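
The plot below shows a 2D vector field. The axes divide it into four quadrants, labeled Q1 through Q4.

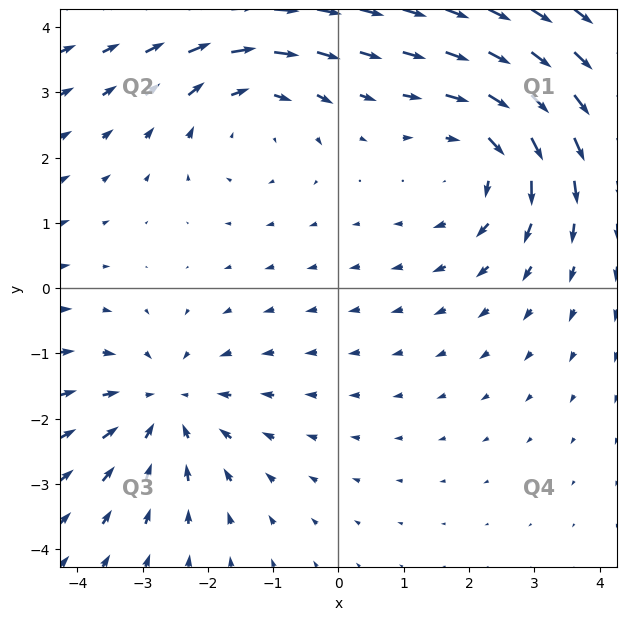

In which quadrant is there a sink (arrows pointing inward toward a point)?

The sink sits at approximately (-2.7, -1.8), which lies in quadrant Q3. The divergence there is about -3, negative as expected for a sink.

Q3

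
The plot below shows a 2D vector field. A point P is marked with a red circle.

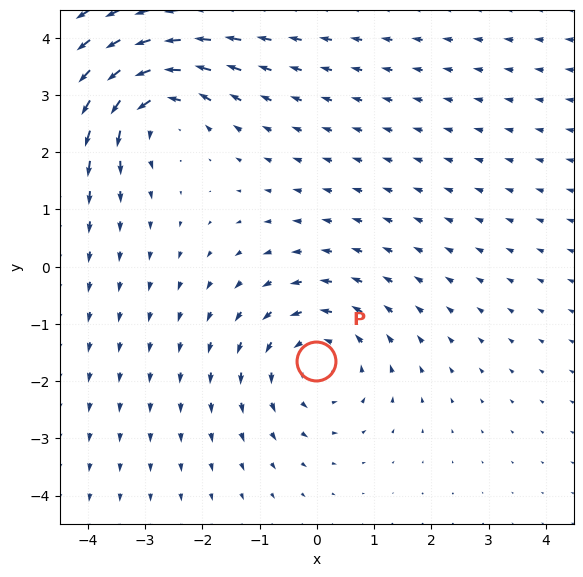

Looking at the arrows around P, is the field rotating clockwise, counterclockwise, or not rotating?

counterclockwise

Near P at (-0.0, -1.6) the arrows circulate counterclockwise. The curl (z-component) there is about +3; positive curl means counterclockwise rotation.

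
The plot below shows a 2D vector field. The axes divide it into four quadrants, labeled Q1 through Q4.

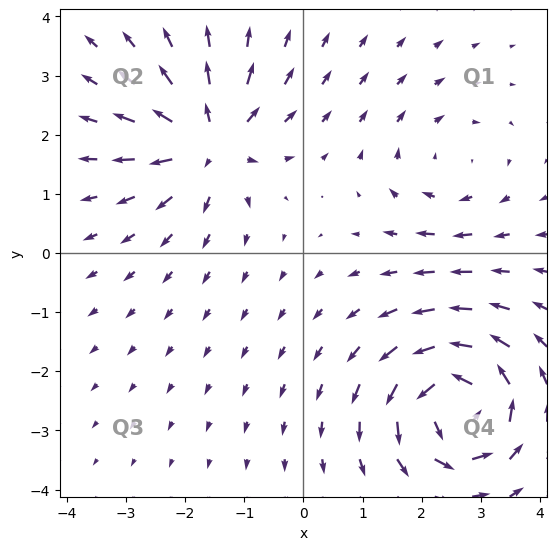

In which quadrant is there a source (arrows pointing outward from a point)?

The source sits at approximately (-1.6, 1.9), which lies in quadrant Q2. The divergence there is about +5, positive as expected for a source.

Q2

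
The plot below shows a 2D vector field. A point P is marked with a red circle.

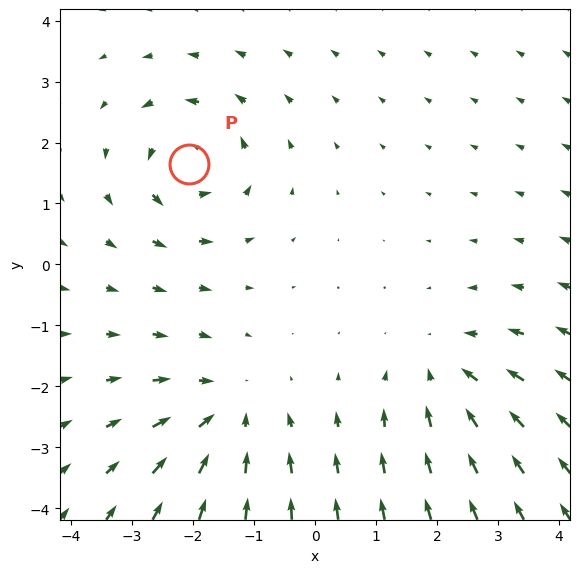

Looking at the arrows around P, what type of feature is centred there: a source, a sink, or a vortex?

vortex

At P (-2.1, 1.6) the arrows circulate counterclockwise. Divergence ≈0, curl about +5 — near-zero divergence with nonzero curl is a vortex.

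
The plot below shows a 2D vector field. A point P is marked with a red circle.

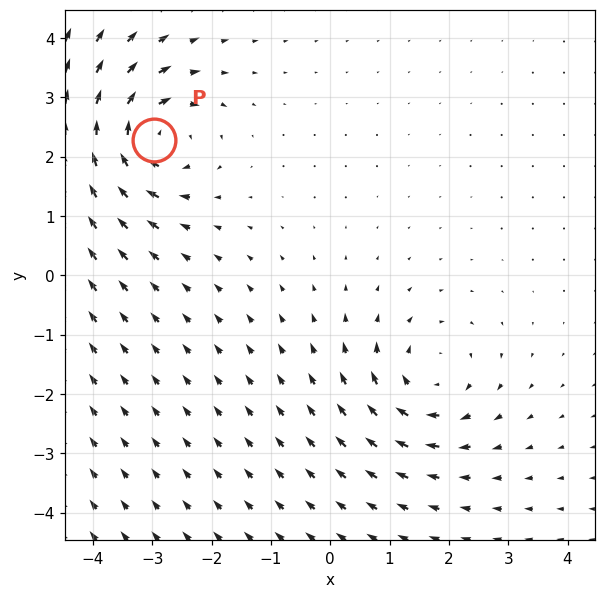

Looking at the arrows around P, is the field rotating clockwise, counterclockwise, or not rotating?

clockwise

Near P at (-3.0, 2.3) the arrows circulate clockwise. The curl (z-component) there is about -6; negative curl means clockwise rotation.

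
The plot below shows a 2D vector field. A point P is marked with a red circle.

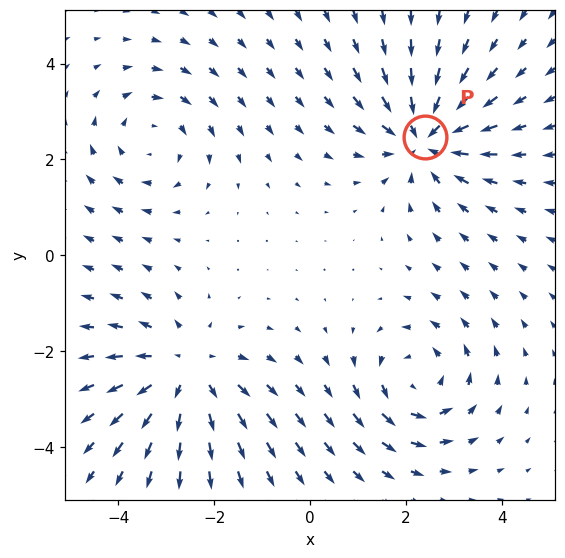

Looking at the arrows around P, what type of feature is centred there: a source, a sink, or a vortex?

At P (2.4, 2.5) the arrows converge inward. Divergence about -5, curl ≈0 — negative divergence with near-zero curl is a sink.

sink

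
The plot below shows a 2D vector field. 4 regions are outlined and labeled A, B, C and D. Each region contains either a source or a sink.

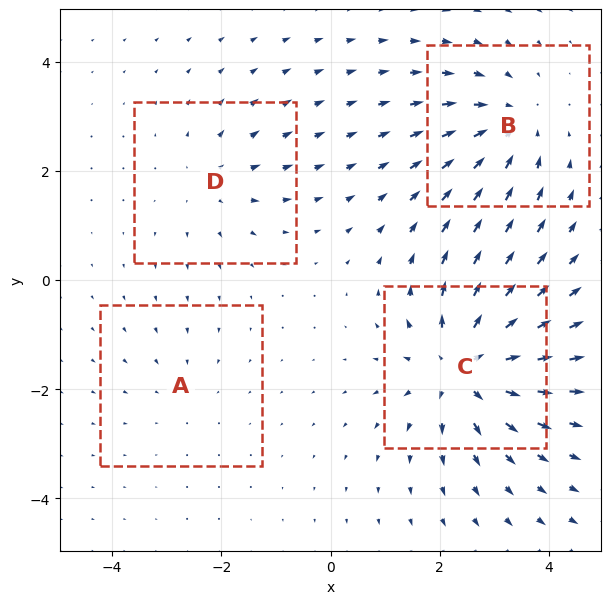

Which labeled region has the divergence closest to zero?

A

Divergence at each region's feature centre — A: about -2, B: about -5, C: about +7, D: about +3. Region A is closest to zero.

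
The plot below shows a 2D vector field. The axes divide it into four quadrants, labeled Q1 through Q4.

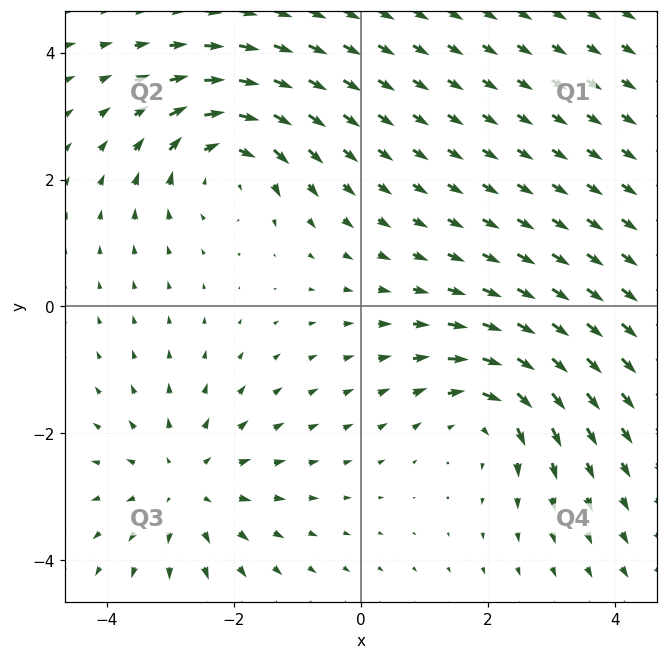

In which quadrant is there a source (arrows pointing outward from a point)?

Q3

The source sits at approximately (-2.8, -2.8), which lies in quadrant Q3. The divergence there is about +3, positive as expected for a source.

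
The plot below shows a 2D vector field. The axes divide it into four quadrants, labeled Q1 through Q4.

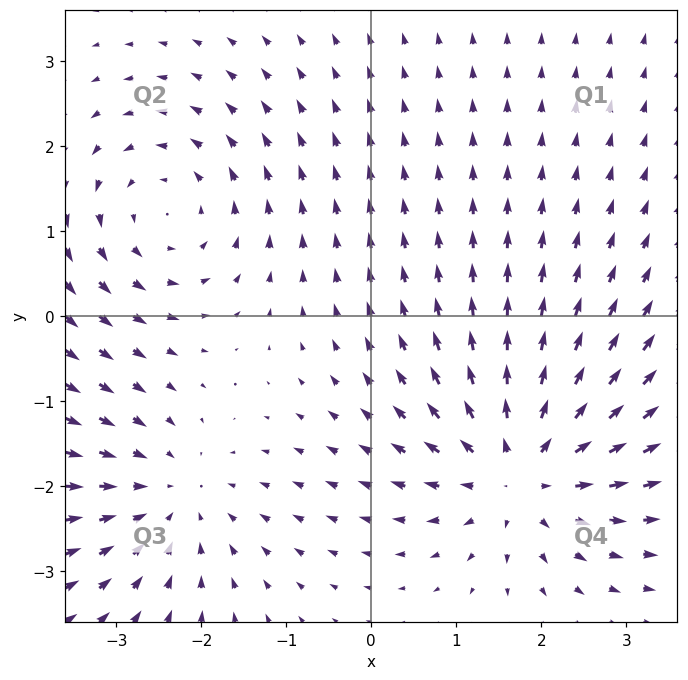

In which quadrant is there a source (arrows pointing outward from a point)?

The source sits at approximately (1.8, -1.8), which lies in quadrant Q4. The divergence there is about +4, positive as expected for a source.

Q4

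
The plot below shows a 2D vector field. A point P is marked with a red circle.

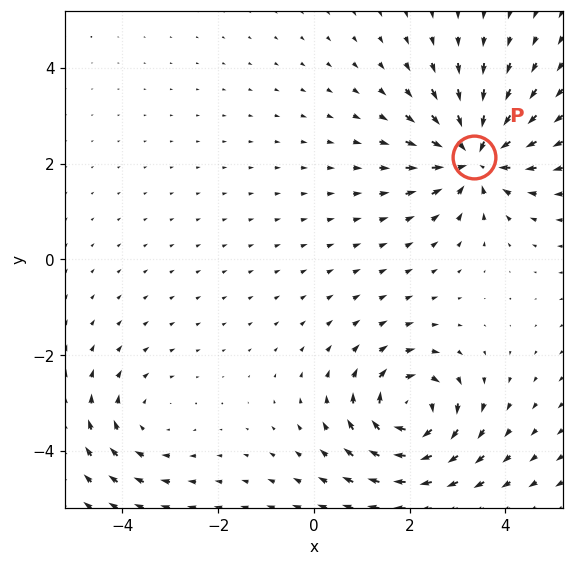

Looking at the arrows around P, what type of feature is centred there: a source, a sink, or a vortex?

At P (3.4, 2.1) the arrows converge inward. Divergence about -5, curl ≈0 — negative divergence with near-zero curl is a sink.

sink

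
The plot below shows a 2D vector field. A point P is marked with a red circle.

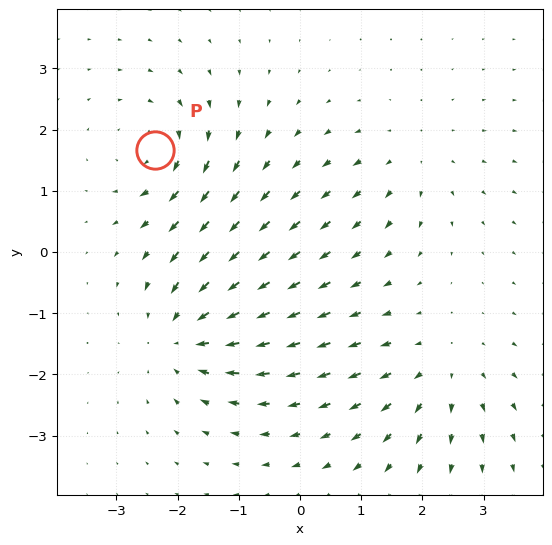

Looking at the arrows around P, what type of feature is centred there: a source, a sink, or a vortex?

At P (-2.4, 1.7) the arrows circulate clockwise. Divergence ≈0, curl about -4 — near-zero divergence with nonzero curl is a vortex.

vortex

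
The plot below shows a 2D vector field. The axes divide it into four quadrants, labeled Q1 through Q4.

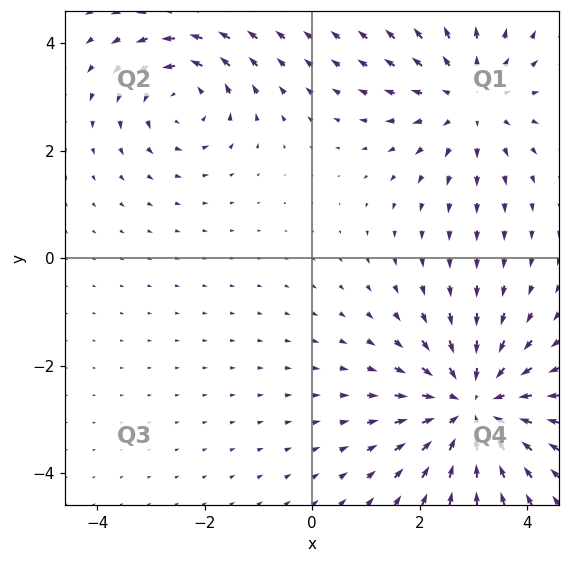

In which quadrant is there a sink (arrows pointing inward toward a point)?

Q4

The sink sits at approximately (3.0, -2.8), which lies in quadrant Q4. The divergence there is about -4, negative as expected for a sink.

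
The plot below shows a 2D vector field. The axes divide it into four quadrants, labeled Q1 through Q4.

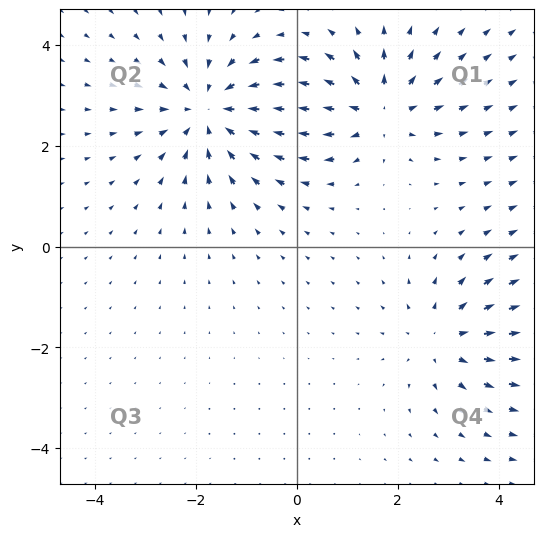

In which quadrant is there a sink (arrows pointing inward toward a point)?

The sink sits at approximately (-1.7, 2.7), which lies in quadrant Q2. The divergence there is about -4, negative as expected for a sink.

Q2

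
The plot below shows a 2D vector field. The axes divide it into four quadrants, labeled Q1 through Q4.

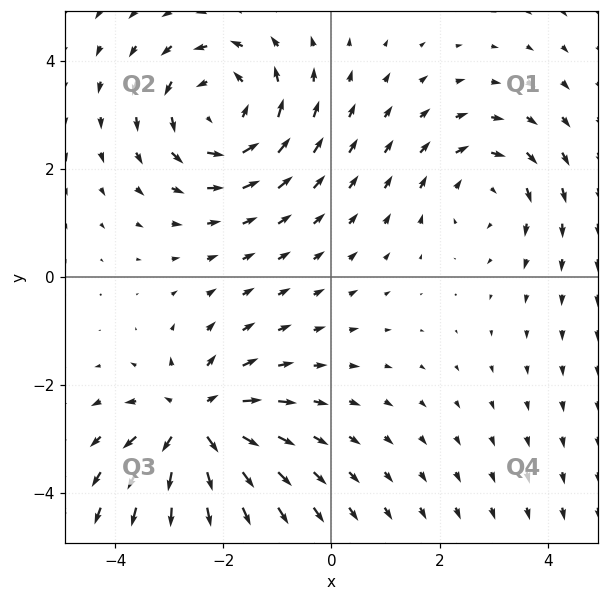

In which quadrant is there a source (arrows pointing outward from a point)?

The source sits at approximately (-2.5, -2.7), which lies in quadrant Q3. The divergence there is about +4, positive as expected for a source.

Q3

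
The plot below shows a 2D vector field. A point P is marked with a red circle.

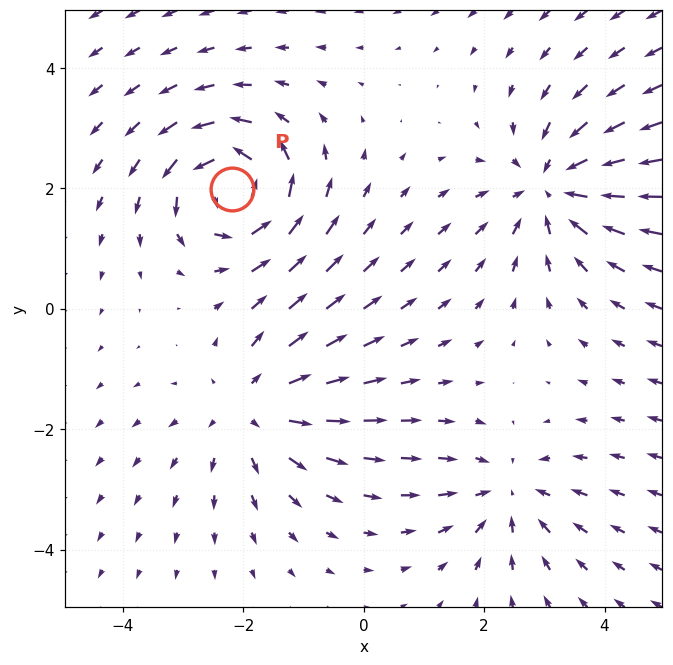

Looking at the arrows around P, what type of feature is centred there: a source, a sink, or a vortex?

At P (-2.2, 2.0) the arrows circulate counterclockwise. Divergence ≈0, curl about +5 — near-zero divergence with nonzero curl is a vortex.

vortex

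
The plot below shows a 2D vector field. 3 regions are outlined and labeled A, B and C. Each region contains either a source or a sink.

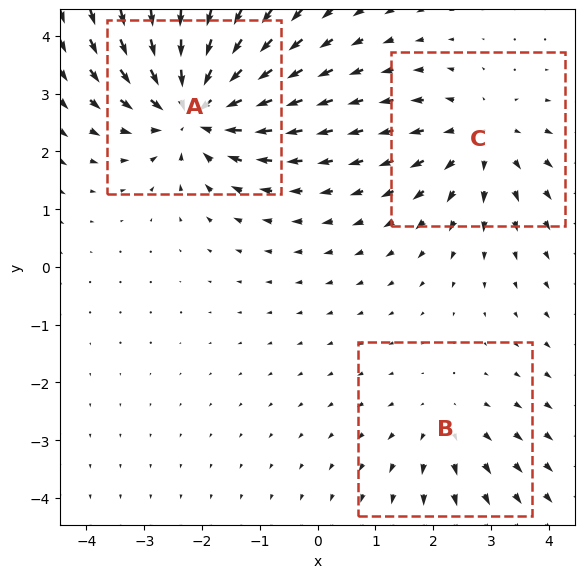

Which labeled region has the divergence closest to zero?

Divergence at each region's feature centre — A: about -5, B: about +2, C: about +3. Region B is closest to zero.

B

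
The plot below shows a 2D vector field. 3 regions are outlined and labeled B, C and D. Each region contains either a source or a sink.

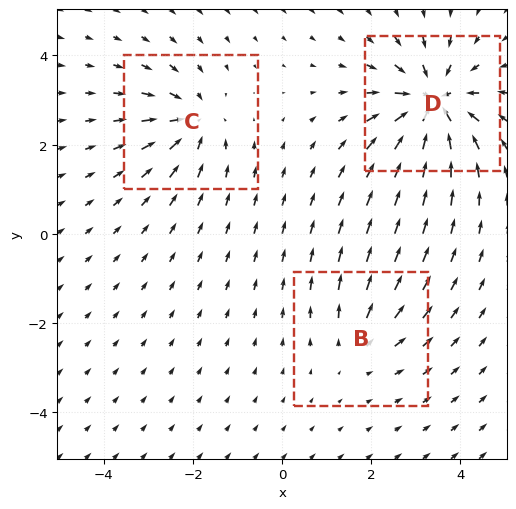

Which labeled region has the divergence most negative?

Divergence at each region's feature centre — B: about +2, C: about -4, D: about -6. Region D is most negative.

D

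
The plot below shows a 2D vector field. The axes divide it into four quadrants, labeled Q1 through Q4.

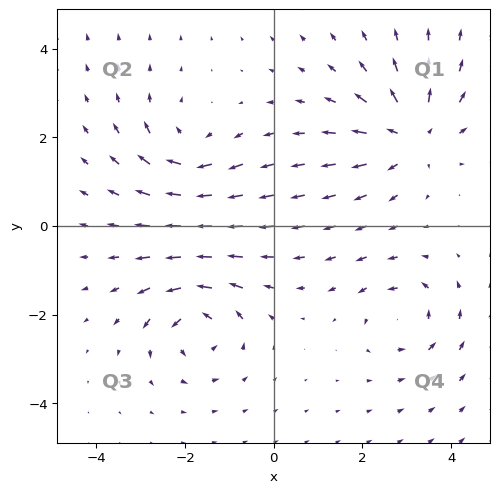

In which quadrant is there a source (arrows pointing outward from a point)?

The source sits at approximately (3.1, 2.1), which lies in quadrant Q1. The divergence there is about +5, positive as expected for a source.

Q1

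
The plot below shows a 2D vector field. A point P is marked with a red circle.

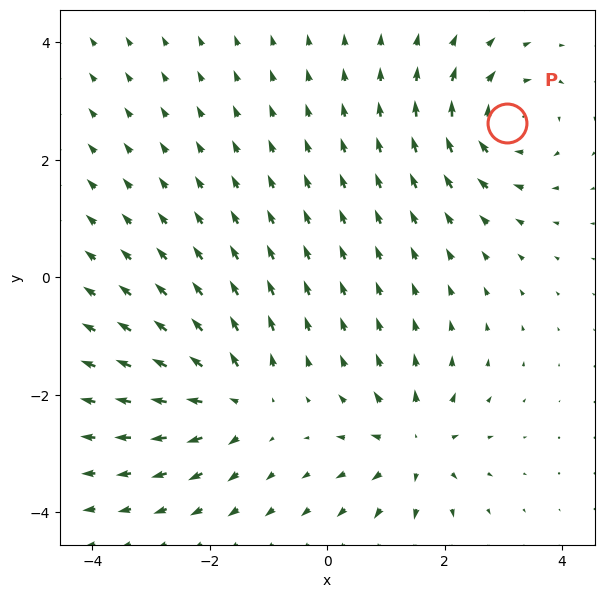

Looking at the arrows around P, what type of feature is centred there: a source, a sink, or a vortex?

vortex

At P (3.1, 2.6) the arrows circulate clockwise. Divergence ≈0, curl about -3 — near-zero divergence with nonzero curl is a vortex.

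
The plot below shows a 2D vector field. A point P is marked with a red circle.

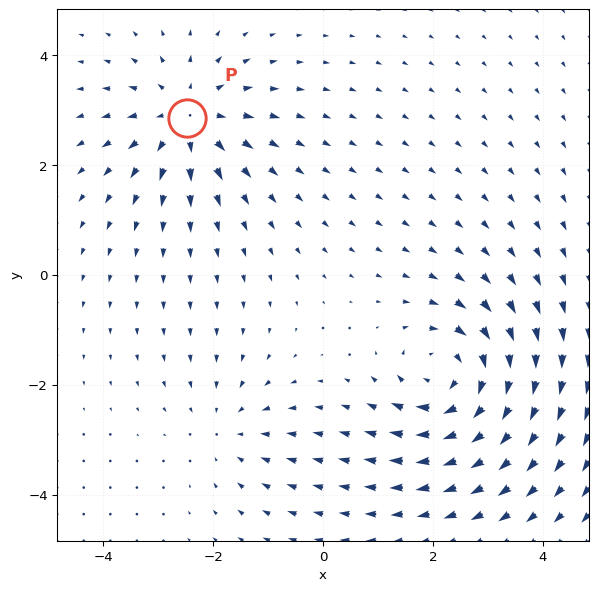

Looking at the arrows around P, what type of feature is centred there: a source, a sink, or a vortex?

At P (-2.5, 2.9) the arrows spread outward. Divergence about +4, curl ≈0 — positive divergence with near-zero curl is a source.

source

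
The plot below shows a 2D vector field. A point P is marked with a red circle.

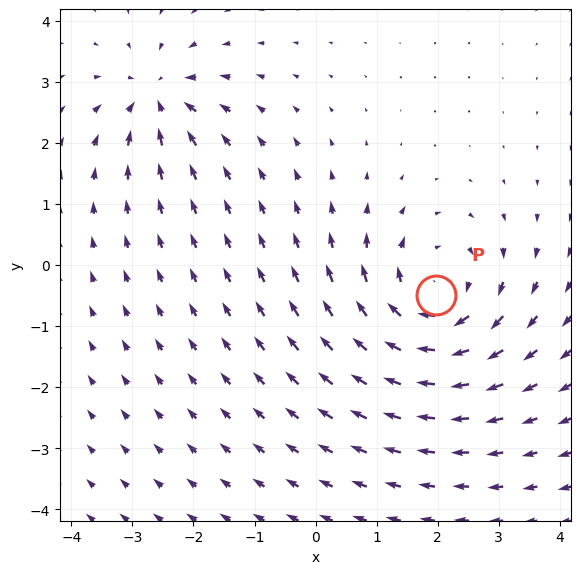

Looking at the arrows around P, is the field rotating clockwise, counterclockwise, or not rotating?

clockwise

Near P at (2.0, -0.5) the arrows circulate clockwise. The curl (z-component) there is about -4; negative curl means clockwise rotation.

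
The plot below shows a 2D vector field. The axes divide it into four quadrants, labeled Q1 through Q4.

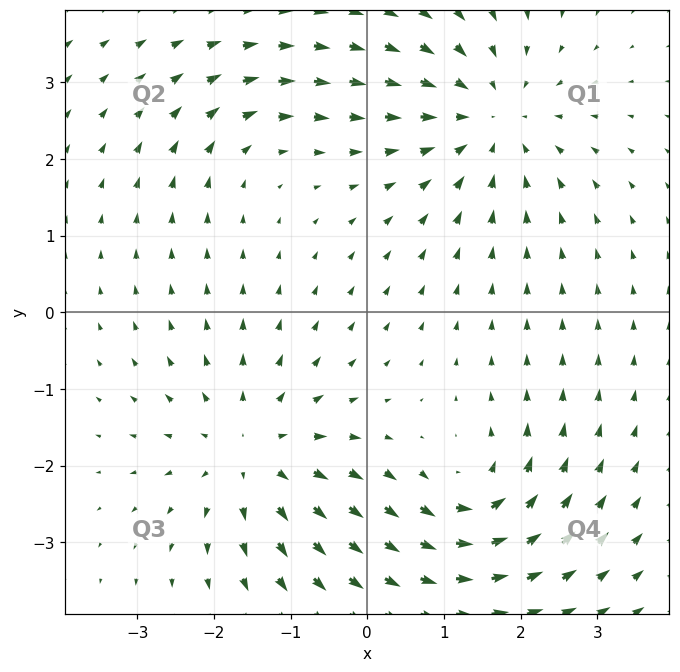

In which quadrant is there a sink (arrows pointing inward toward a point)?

Q1

The sink sits at approximately (1.6, 2.5), which lies in quadrant Q1. The divergence there is about -4, negative as expected for a sink.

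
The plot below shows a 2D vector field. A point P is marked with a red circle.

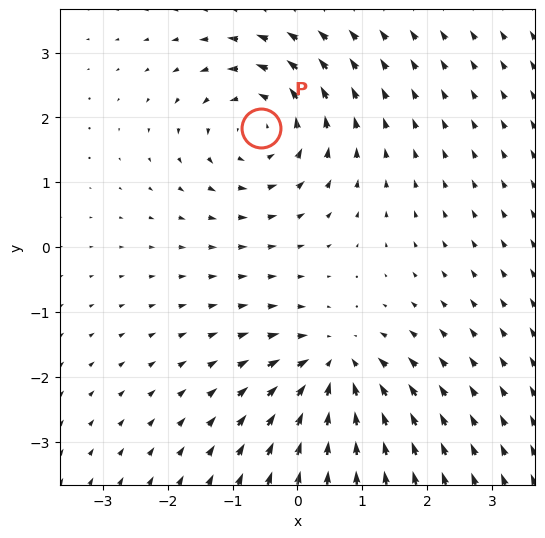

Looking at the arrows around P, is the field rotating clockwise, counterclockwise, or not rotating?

counterclockwise

Near P at (-0.6, 1.8) the arrows circulate counterclockwise. The curl (z-component) there is about +4; positive curl means counterclockwise rotation.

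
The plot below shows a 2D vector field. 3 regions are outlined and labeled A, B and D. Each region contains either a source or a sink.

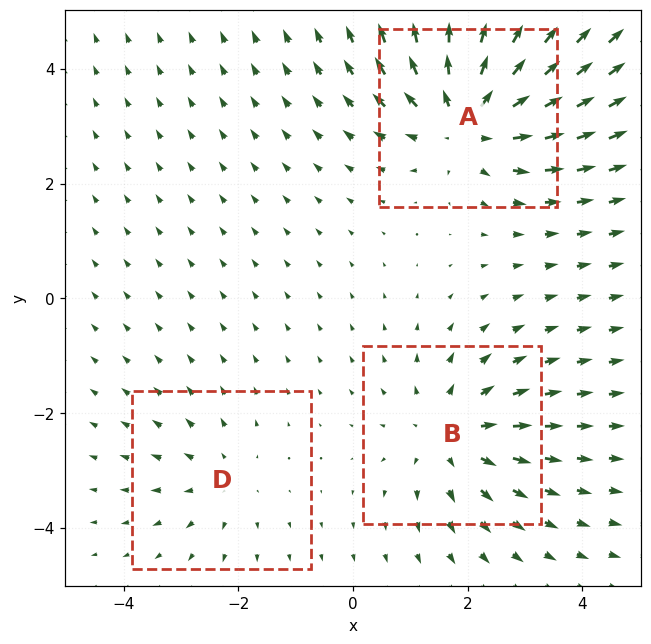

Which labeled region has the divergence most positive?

Divergence at each region's feature centre — A: about +5, B: about +3, D: about +2. Region A is most positive.

A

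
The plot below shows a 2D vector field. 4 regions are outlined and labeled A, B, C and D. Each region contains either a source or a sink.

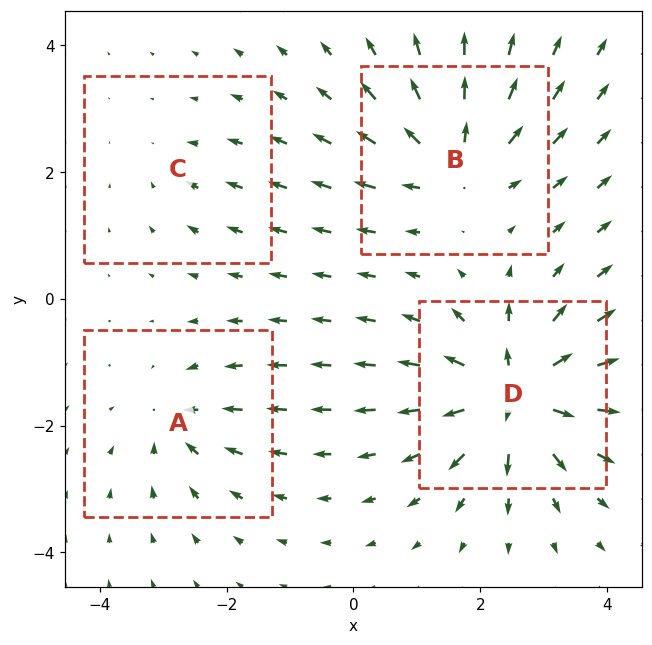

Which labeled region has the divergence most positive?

Divergence at each region's feature centre — A: about -4, B: about +6, C: about -2, D: about +9. Region D is most positive.

D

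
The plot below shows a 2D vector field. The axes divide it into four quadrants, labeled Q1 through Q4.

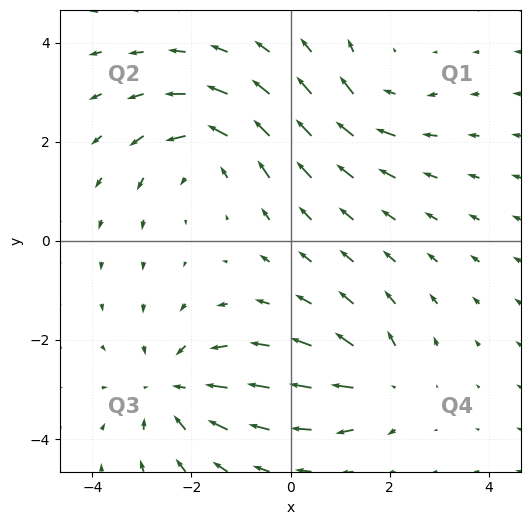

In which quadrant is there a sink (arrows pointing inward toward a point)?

The sink sits at approximately (-2.4, -3.0), which lies in quadrant Q3. The divergence there is about -4, negative as expected for a sink.

Q3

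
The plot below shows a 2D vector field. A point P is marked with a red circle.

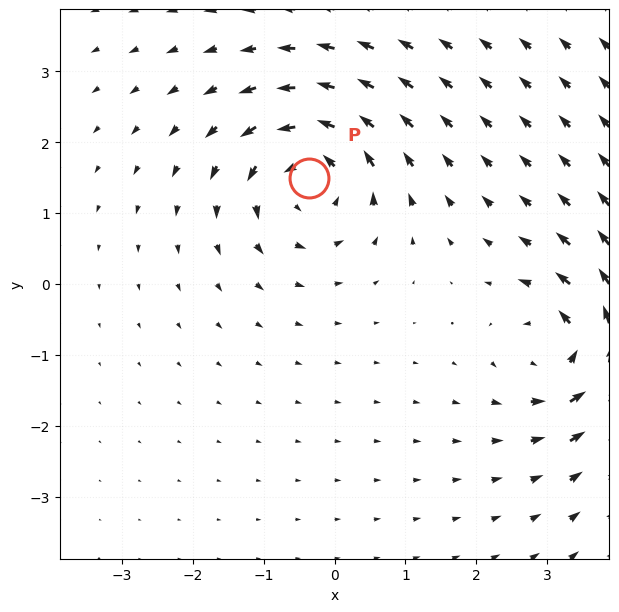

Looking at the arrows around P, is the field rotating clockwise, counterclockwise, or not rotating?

counterclockwise

Near P at (-0.4, 1.5) the arrows circulate counterclockwise. The curl (z-component) there is about +6; positive curl means counterclockwise rotation.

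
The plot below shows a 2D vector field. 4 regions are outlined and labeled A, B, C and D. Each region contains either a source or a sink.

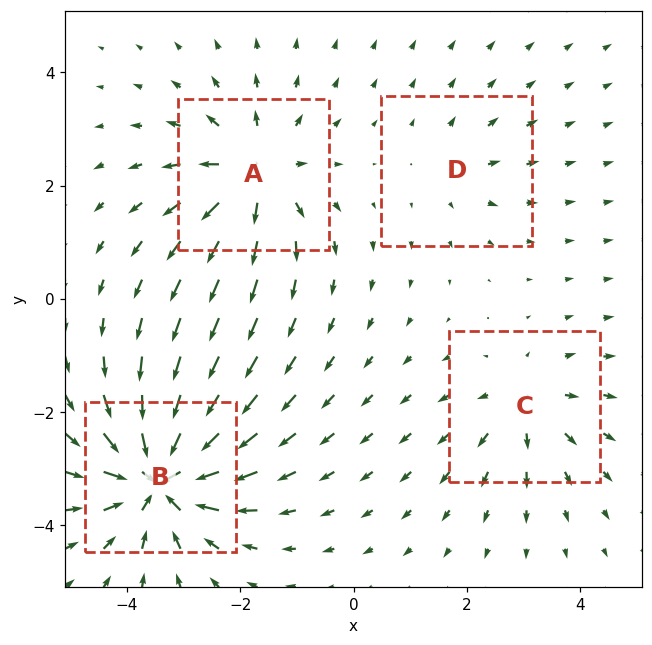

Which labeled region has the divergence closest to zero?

Divergence at each region's feature centre — A: about +6, B: about -8, C: about +4, D: about +2. Region D is closest to zero.

D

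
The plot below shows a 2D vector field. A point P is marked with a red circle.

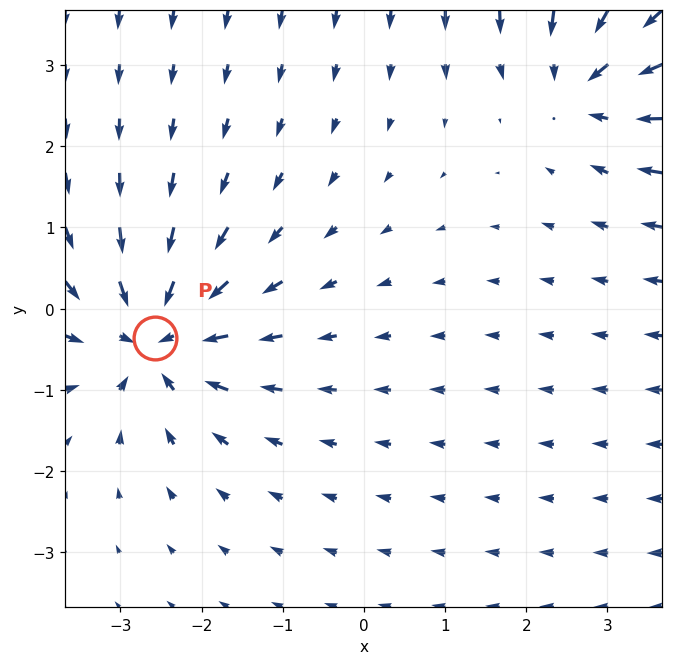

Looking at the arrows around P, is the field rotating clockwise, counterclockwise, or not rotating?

not rotating

Near P at (-2.6, -0.4) the arrows show no circulation. The curl there is ≈0.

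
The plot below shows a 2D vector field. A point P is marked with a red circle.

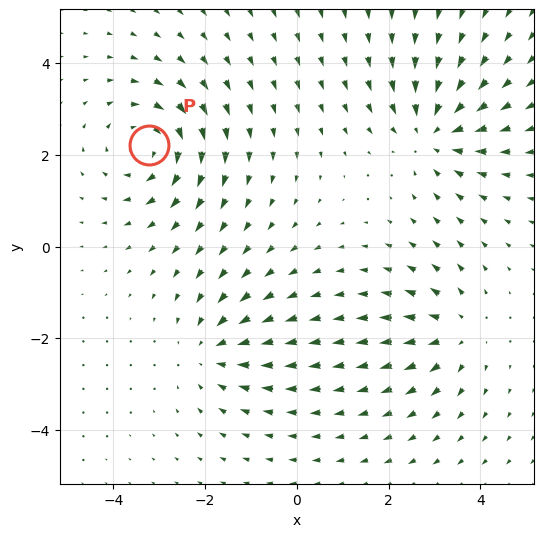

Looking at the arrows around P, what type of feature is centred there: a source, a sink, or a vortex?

vortex

At P (-3.2, 2.2) the arrows circulate clockwise. Divergence ≈0, curl about -4 — near-zero divergence with nonzero curl is a vortex.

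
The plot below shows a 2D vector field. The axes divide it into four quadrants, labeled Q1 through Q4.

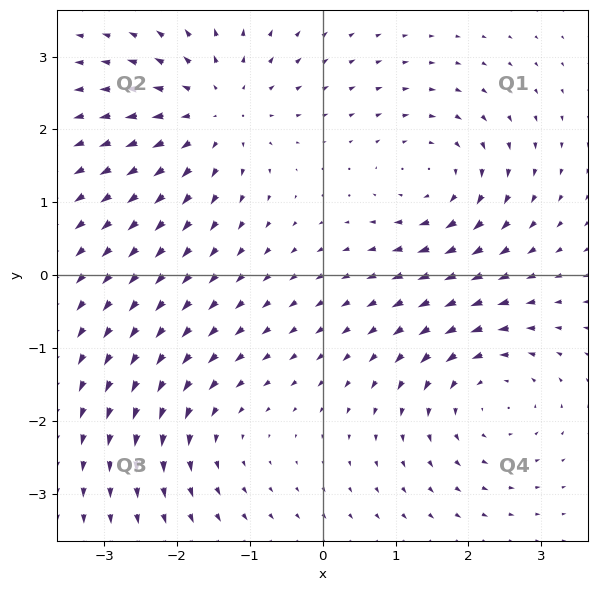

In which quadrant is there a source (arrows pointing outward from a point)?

Q2

The source sits at approximately (-1.5, 2.2), which lies in quadrant Q2. The divergence there is about +4, positive as expected for a source.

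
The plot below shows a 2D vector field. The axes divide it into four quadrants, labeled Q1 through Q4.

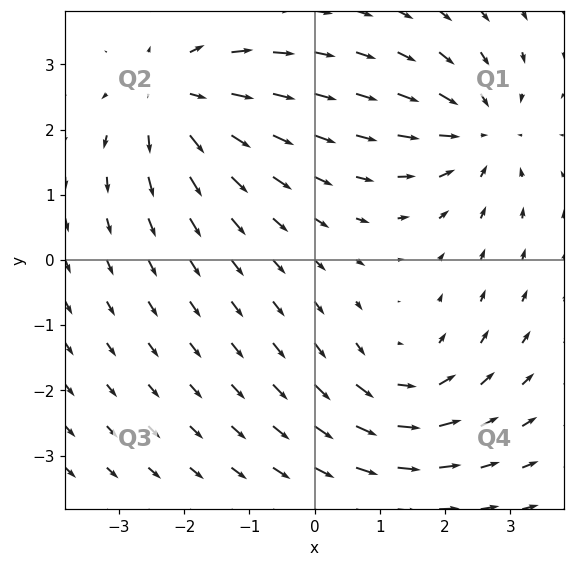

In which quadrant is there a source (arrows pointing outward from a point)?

The source sits at approximately (-2.2, 2.5), which lies in quadrant Q2. The divergence there is about +4, positive as expected for a source.

Q2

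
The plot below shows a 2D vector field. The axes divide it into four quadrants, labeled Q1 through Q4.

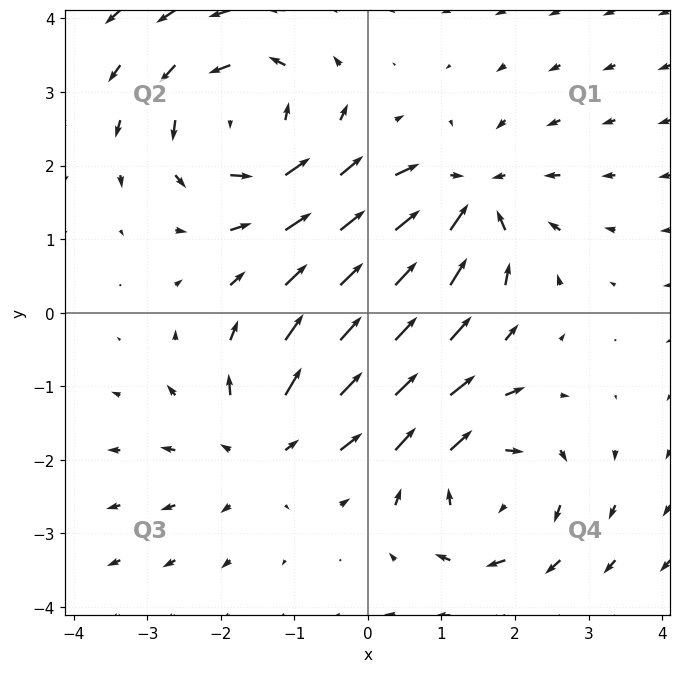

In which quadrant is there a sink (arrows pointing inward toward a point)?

Q1

The sink sits at approximately (1.4, 1.5), which lies in quadrant Q1. The divergence there is about -4, negative as expected for a sink.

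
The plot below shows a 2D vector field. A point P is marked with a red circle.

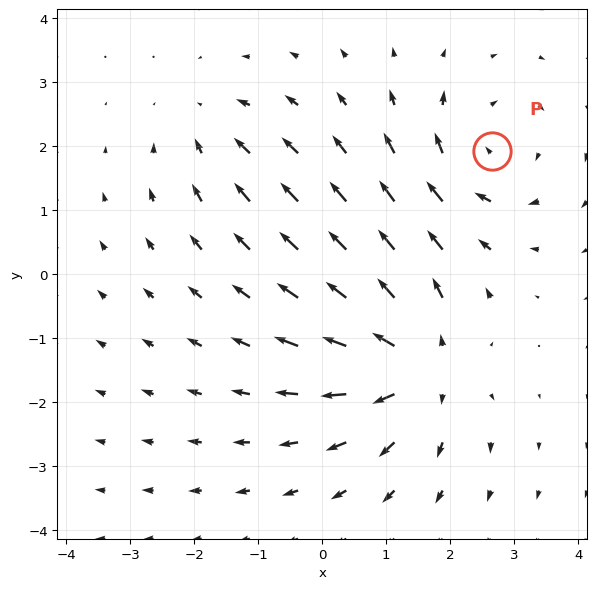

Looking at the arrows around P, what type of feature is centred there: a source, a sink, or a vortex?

vortex

At P (2.7, 1.9) the arrows circulate clockwise. Divergence ≈0, curl about -3 — near-zero divergence with nonzero curl is a vortex.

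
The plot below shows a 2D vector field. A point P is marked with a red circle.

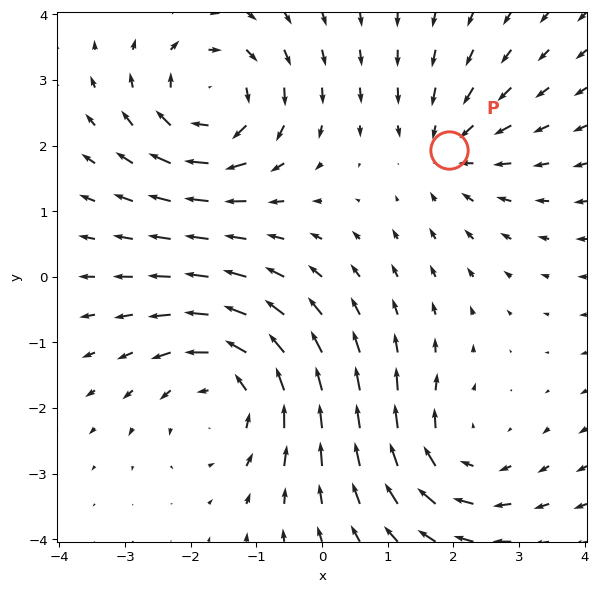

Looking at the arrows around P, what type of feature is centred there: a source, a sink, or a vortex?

At P (1.9, 1.9) the arrows converge inward. Divergence about -3, curl ≈0 — negative divergence with near-zero curl is a sink.

sink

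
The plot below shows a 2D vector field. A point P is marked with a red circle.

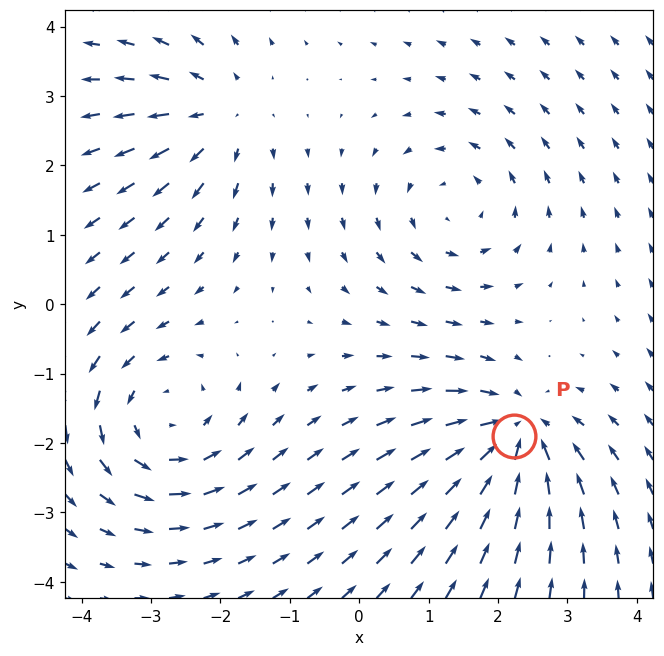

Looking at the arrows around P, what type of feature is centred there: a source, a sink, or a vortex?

At P (2.2, -1.9) the arrows converge inward. Divergence about -5, curl ≈0 — negative divergence with near-zero curl is a sink.

sink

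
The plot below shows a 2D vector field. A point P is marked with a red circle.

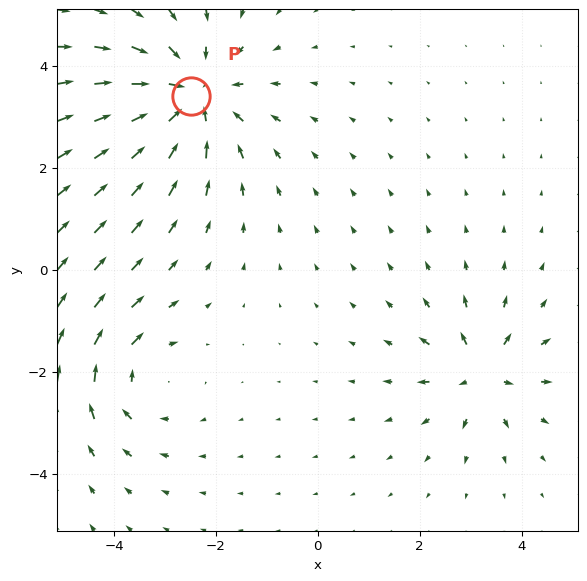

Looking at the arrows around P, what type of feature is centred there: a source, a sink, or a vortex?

sink

At P (-2.5, 3.4) the arrows converge inward. Divergence about -4, curl ≈0 — negative divergence with near-zero curl is a sink.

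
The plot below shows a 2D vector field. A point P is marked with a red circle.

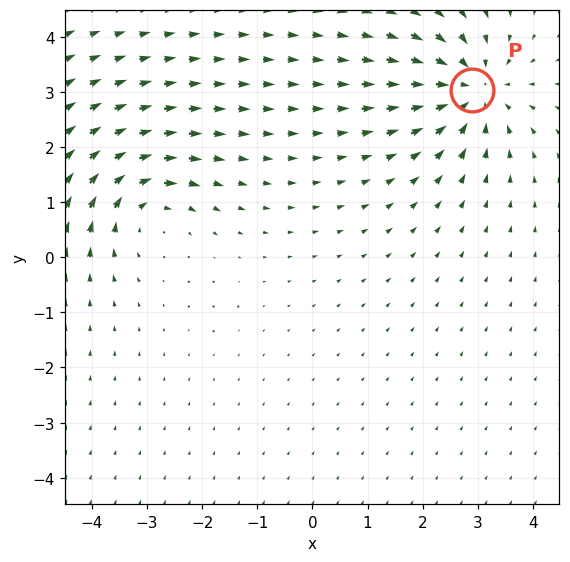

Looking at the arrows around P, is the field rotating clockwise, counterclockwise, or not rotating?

not rotating

Near P at (2.9, 3.0) the arrows show no circulation. The curl there is ≈0.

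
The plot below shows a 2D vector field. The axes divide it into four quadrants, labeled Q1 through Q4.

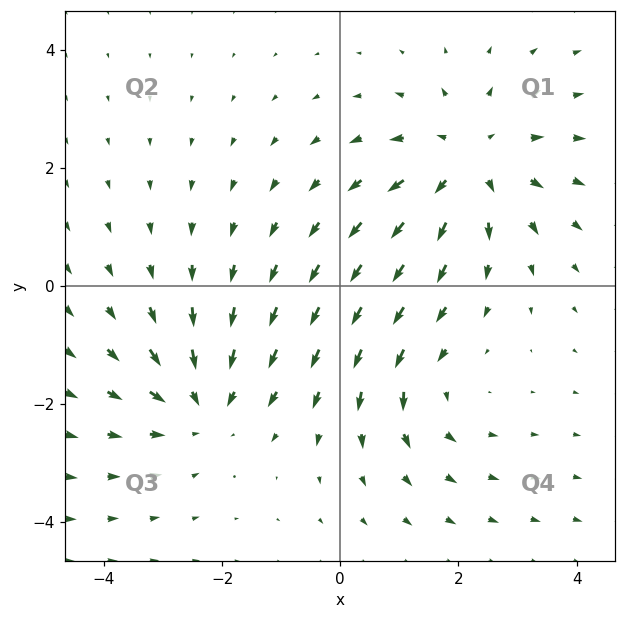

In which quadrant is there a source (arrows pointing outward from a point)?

Q1

The source sits at approximately (2.2, 2.1), which lies in quadrant Q1. The divergence there is about +4, positive as expected for a source.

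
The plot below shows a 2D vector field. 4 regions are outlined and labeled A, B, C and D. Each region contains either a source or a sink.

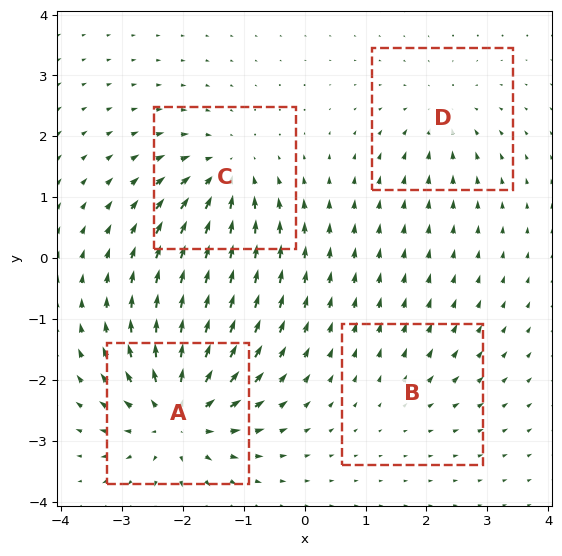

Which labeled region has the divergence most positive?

A

Divergence at each region's feature centre — A: about +8, B: about +2, C: about -6, D: about -4. Region A is most positive.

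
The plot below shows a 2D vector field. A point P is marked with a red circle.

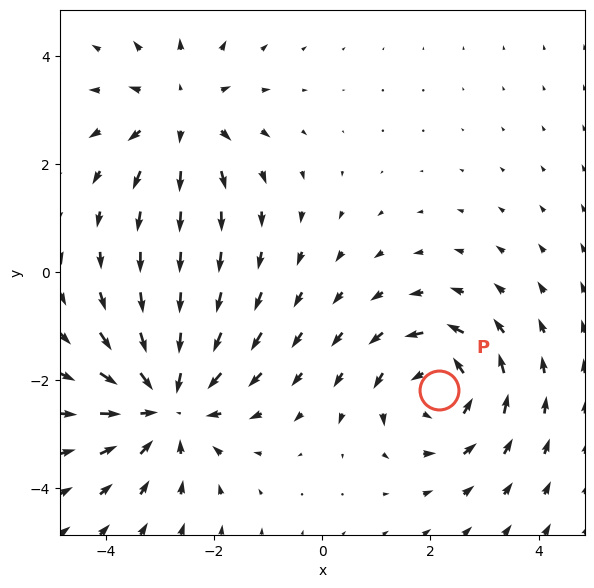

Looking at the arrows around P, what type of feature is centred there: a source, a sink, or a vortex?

At P (2.2, -2.2) the arrows circulate counterclockwise. Divergence ≈0, curl about +4 — near-zero divergence with nonzero curl is a vortex.

vortex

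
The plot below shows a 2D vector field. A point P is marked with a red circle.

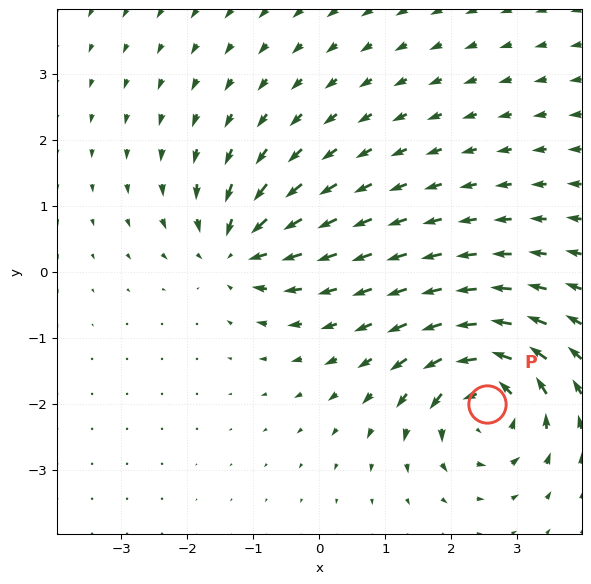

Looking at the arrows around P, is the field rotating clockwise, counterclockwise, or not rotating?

counterclockwise

Near P at (2.5, -2.0) the arrows circulate counterclockwise. The curl (z-component) there is about +6; positive curl means counterclockwise rotation.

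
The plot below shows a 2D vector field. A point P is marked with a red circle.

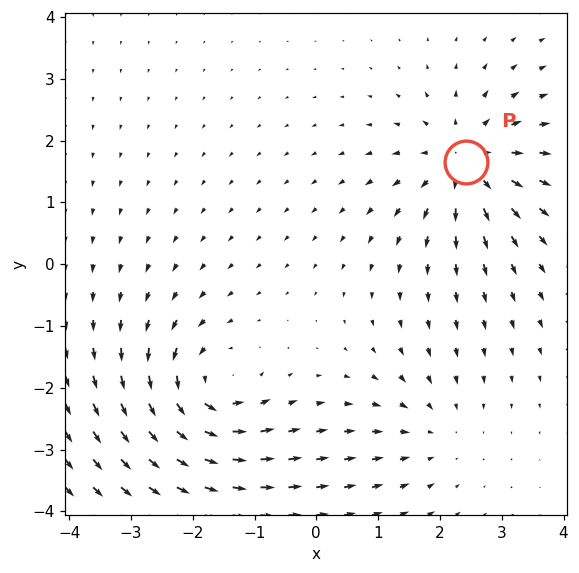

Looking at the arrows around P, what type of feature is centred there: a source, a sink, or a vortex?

At P (2.4, 1.6) the arrows spread outward. Divergence about +5, curl ≈0 — positive divergence with near-zero curl is a source.

source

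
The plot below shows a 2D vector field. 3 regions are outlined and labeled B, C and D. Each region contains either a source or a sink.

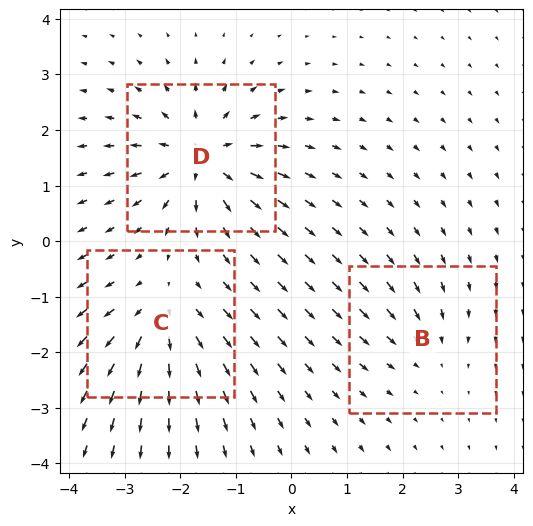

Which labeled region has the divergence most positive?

Divergence at each region's feature centre — B: about -2, C: about +4, D: about +6. Region D is most positive.

D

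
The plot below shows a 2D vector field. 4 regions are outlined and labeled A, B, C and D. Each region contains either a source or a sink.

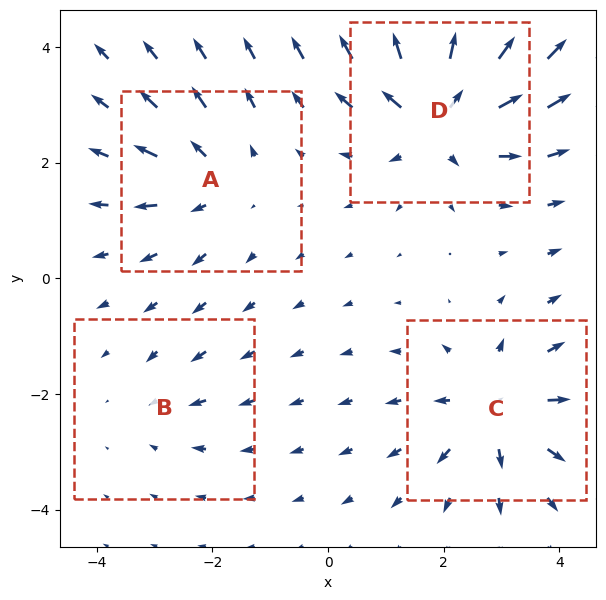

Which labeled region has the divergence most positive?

D

Divergence at each region's feature centre — A: about +4, B: about -2, C: about +5, D: about +7. Region D is most positive.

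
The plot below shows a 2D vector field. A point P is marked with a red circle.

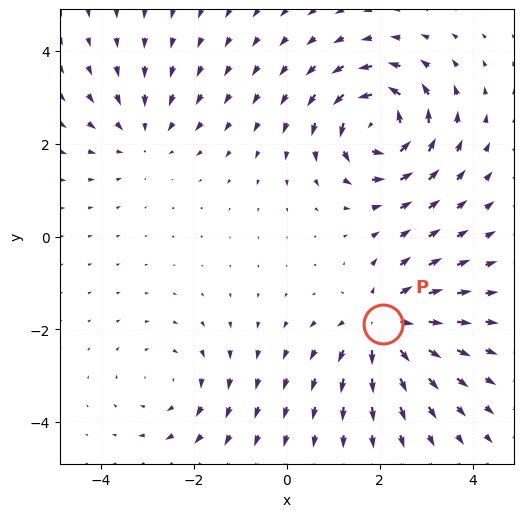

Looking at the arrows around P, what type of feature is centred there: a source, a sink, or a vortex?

source

At P (2.1, -1.9) the arrows spread outward. Divergence about +5, curl ≈0 — positive divergence with near-zero curl is a source.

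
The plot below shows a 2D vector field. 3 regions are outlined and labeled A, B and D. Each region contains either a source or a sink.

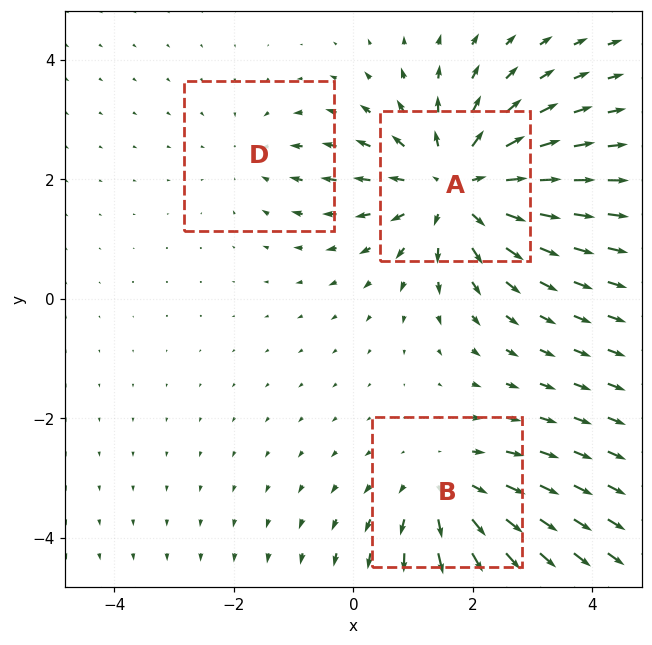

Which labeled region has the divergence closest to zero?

D

Divergence at each region's feature centre — A: about +5, B: about +3, D: about -2. Region D is closest to zero.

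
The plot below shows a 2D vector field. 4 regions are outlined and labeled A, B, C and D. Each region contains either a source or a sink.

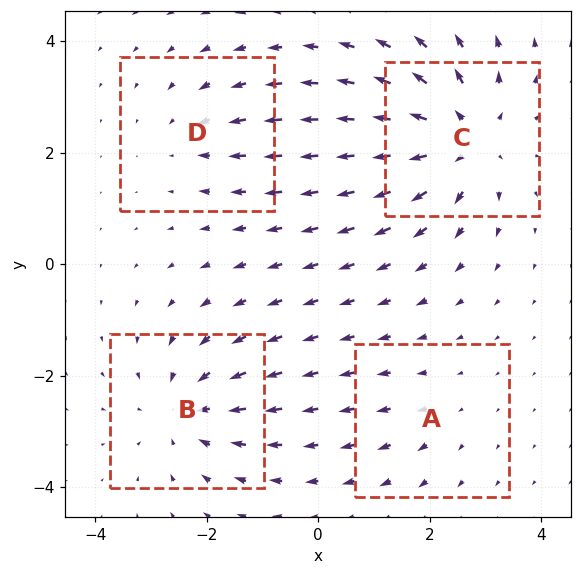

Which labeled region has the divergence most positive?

C

Divergence at each region's feature centre — A: about +2, B: about -4, C: about +6, D: about -3. Region C is most positive.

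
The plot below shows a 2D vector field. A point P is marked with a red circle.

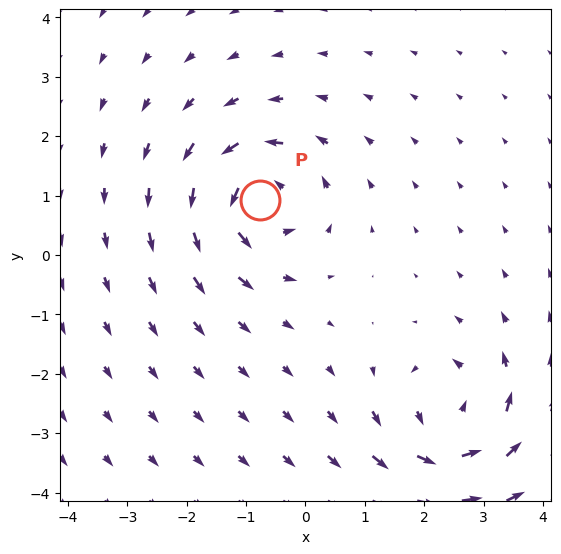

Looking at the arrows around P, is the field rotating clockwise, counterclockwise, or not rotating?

counterclockwise

Near P at (-0.8, 0.9) the arrows circulate counterclockwise. The curl (z-component) there is about +6; positive curl means counterclockwise rotation.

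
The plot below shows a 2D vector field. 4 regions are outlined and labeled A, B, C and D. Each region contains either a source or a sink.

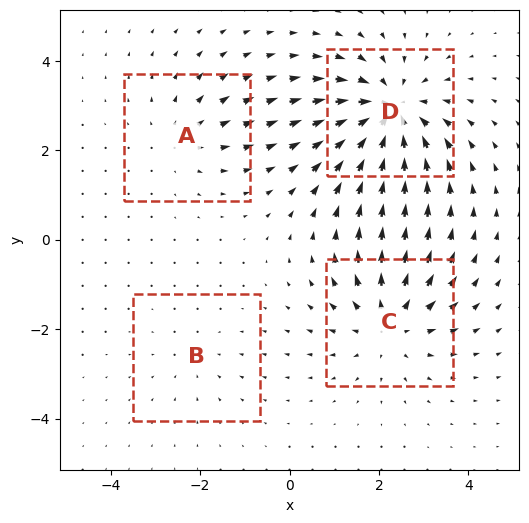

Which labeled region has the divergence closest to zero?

B

Divergence at each region's feature centre — A: about +3, B: about -2, C: about +4, D: about -6. Region B is closest to zero.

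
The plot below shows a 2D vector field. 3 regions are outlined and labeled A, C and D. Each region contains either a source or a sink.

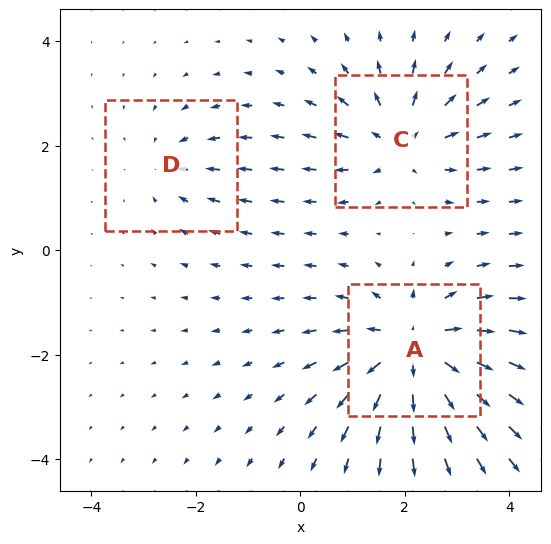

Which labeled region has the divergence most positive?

A

Divergence at each region's feature centre — A: about +5, C: about +3, D: about -2. Region A is most positive.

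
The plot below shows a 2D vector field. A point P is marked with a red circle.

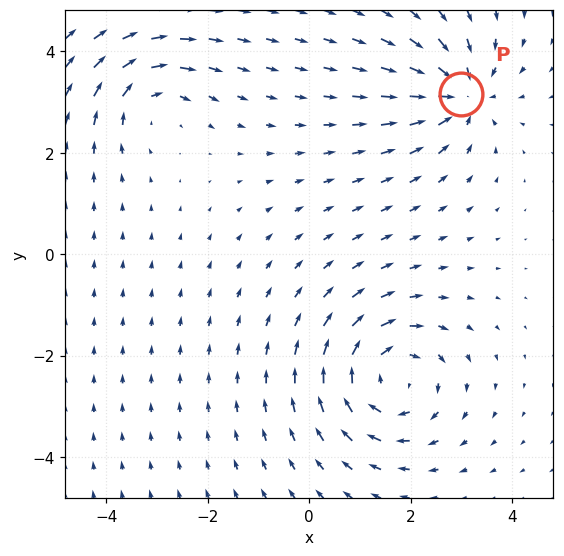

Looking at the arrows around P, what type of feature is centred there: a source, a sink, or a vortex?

At P (3.0, 3.2) the arrows converge inward. Divergence about -5, curl ≈0 — negative divergence with near-zero curl is a sink.

sink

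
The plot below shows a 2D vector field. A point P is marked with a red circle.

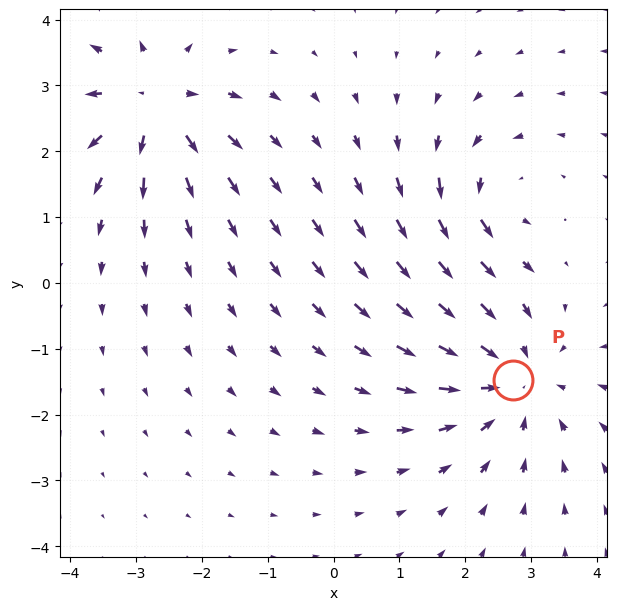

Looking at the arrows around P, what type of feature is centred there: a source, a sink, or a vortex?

sink

At P (2.7, -1.5) the arrows converge inward. Divergence about -4, curl ≈0 — negative divergence with near-zero curl is a sink.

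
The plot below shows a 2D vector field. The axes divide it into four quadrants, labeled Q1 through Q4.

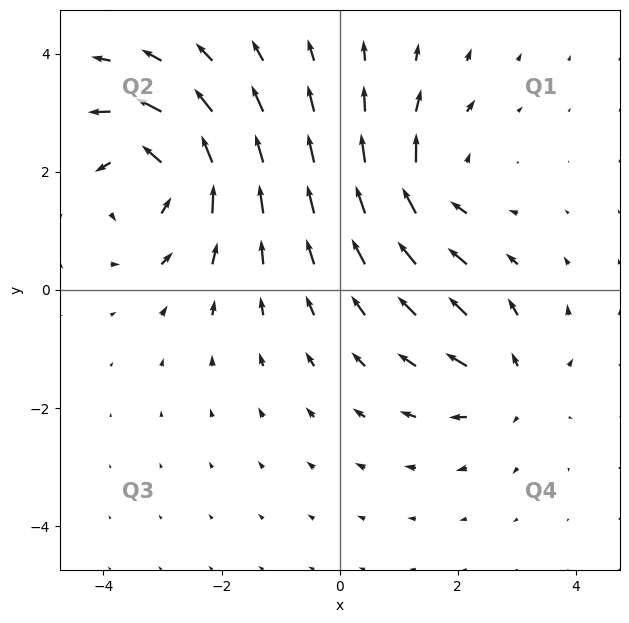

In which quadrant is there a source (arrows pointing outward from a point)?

The source sits at approximately (2.9, -1.6), which lies in quadrant Q4. The divergence there is about +3, positive as expected for a source.

Q4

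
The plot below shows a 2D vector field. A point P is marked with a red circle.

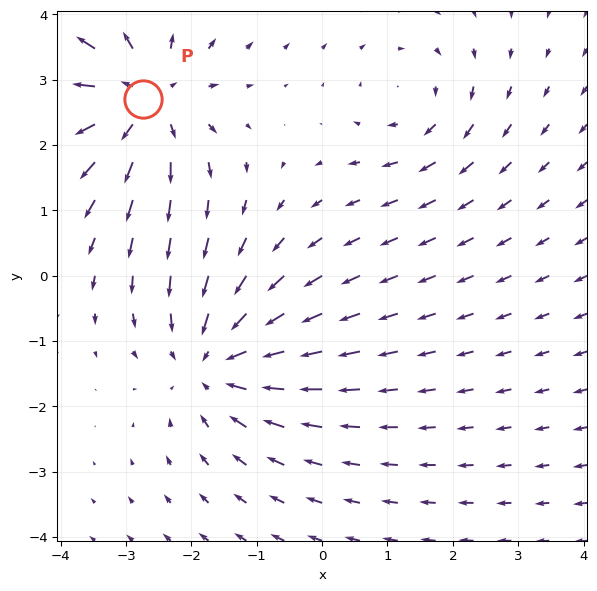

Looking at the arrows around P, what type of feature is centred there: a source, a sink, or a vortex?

At P (-2.7, 2.7) the arrows spread outward. Divergence about +5, curl ≈0 — positive divergence with near-zero curl is a source.

source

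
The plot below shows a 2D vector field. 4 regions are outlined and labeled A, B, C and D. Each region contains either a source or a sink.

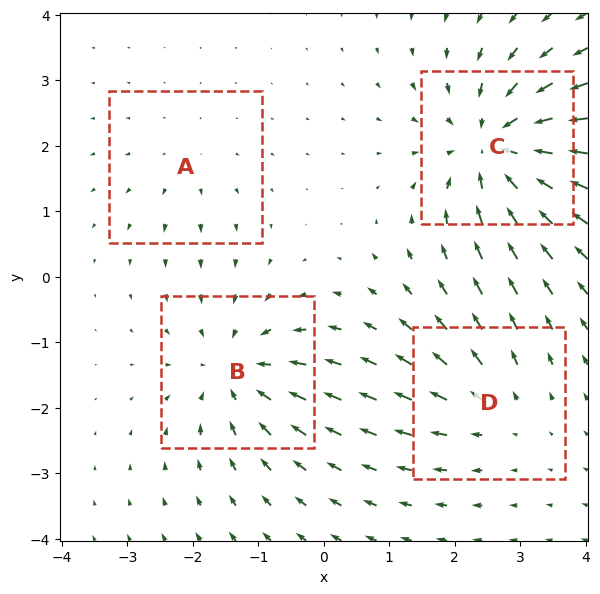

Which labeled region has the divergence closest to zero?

Divergence at each region's feature centre — A: about +2, B: about -5, C: about -7, D: about +3. Region A is closest to zero.

A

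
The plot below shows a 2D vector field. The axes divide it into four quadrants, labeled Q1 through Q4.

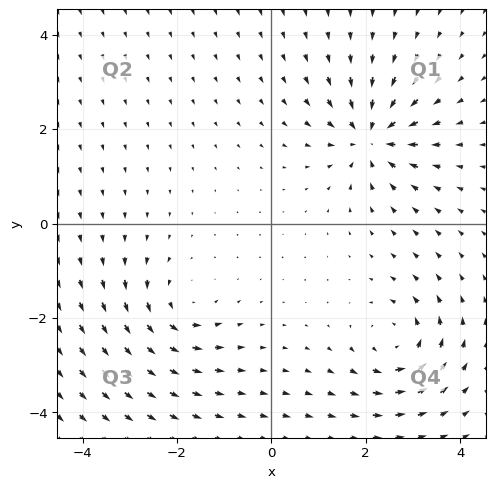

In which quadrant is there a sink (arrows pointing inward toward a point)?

Q1

The sink sits at approximately (2.1, 1.8), which lies in quadrant Q1. The divergence there is about -5, negative as expected for a sink.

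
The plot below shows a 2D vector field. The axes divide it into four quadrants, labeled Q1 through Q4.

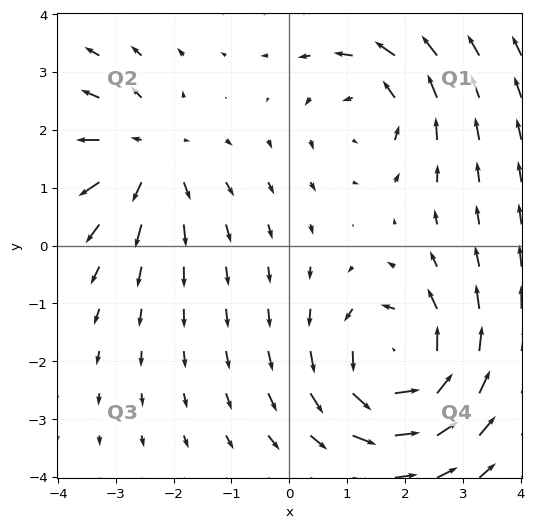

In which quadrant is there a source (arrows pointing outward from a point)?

Q2

The source sits at approximately (-2.4, 1.6), which lies in quadrant Q2. The divergence there is about +3, positive as expected for a source.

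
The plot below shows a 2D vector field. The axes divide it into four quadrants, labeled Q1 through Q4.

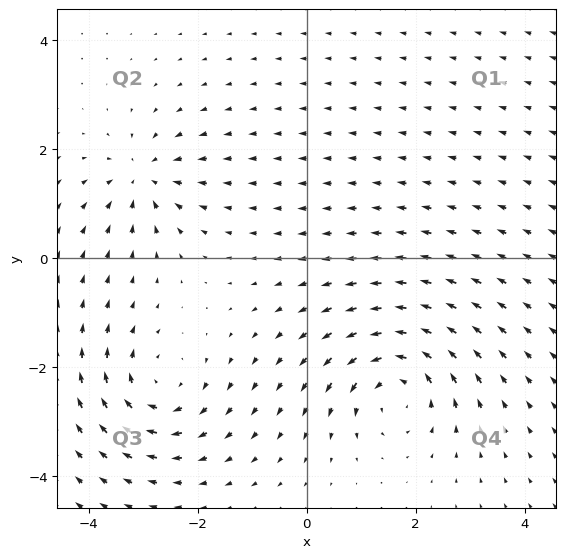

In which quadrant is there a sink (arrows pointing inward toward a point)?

The sink sits at approximately (-3.0, 1.5), which lies in quadrant Q2. The divergence there is about -5, negative as expected for a sink.

Q2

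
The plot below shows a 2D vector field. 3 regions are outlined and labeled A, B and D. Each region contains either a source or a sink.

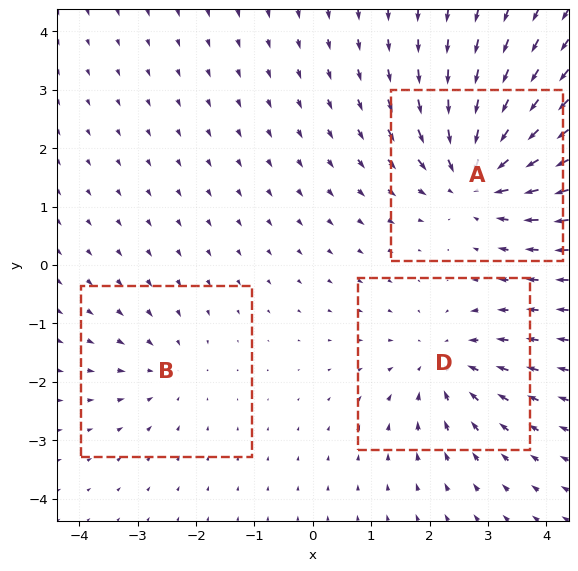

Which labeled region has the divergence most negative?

A

Divergence at each region's feature centre — A: about -5, B: about -2, D: about -3. Region A is most negative.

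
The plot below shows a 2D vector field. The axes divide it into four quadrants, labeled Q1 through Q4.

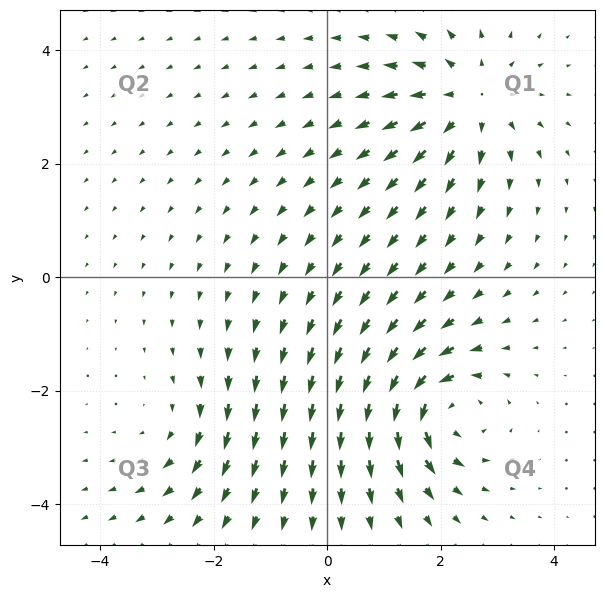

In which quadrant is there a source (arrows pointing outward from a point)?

The source sits at approximately (2.5, 3.1), which lies in quadrant Q1. The divergence there is about +5, positive as expected for a source.

Q1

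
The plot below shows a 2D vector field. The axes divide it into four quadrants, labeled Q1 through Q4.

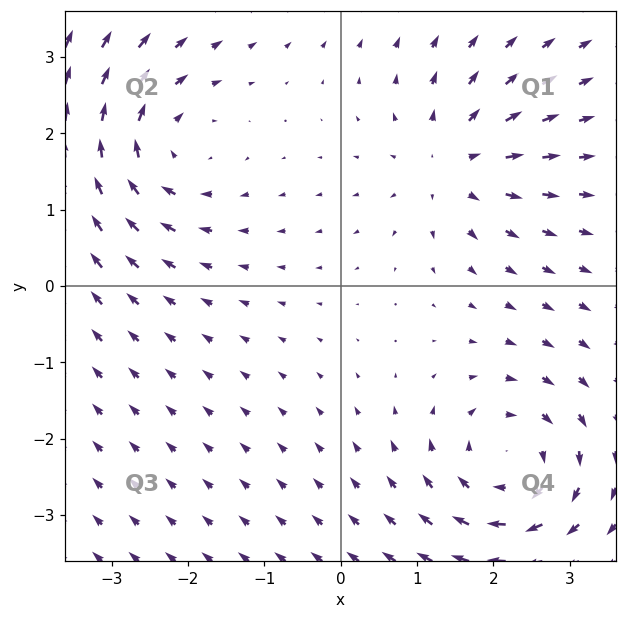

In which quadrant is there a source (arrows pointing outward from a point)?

The source sits at approximately (1.5, 1.6), which lies in quadrant Q1. The divergence there is about +5, positive as expected for a source.

Q1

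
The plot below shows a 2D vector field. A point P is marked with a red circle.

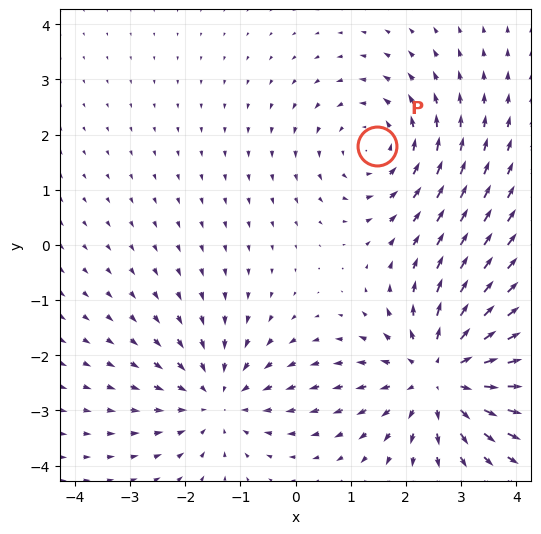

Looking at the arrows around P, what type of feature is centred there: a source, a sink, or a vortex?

vortex

At P (1.5, 1.8) the arrows circulate counterclockwise. Divergence ≈0, curl about +3 — near-zero divergence with nonzero curl is a vortex.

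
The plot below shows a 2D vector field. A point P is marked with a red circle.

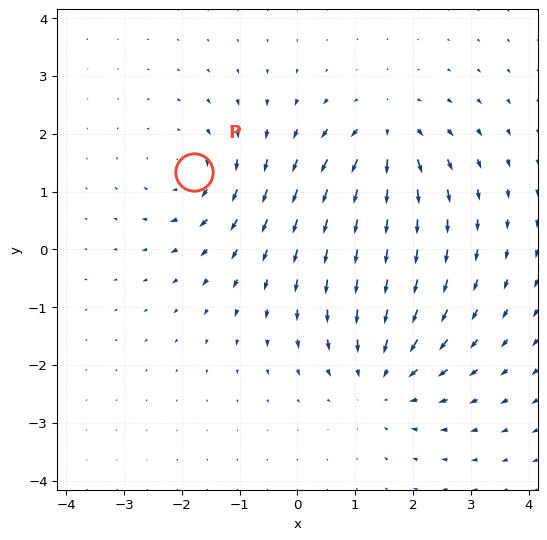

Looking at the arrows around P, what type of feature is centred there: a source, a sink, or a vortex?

vortex

At P (-1.8, 1.3) the arrows circulate clockwise. Divergence ≈0, curl about -3 — near-zero divergence with nonzero curl is a vortex.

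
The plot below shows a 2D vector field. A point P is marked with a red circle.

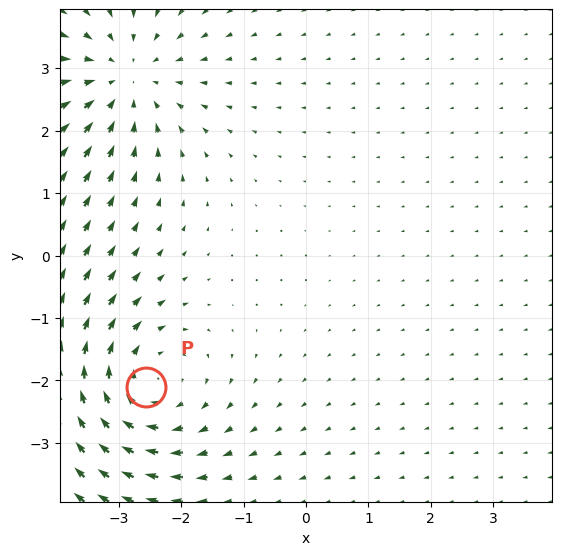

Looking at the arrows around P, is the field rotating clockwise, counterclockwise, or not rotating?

clockwise

Near P at (-2.6, -2.1) the arrows circulate clockwise. The curl (z-component) there is about -4; negative curl means clockwise rotation.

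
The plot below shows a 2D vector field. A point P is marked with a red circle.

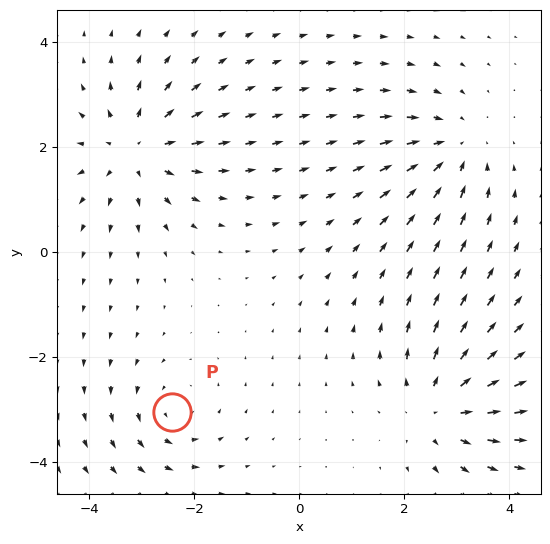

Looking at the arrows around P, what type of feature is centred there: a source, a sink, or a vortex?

vortex

At P (-2.4, -3.1) the arrows circulate counterclockwise. Divergence ≈0, curl about +3 — near-zero divergence with nonzero curl is a vortex.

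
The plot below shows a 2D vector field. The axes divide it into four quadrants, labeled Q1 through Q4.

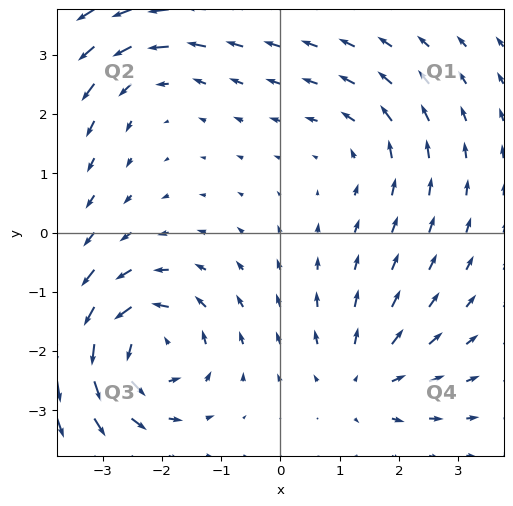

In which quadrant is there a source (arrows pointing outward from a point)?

Q4

The source sits at approximately (1.4, -2.5), which lies in quadrant Q4. The divergence there is about +3, positive as expected for a source.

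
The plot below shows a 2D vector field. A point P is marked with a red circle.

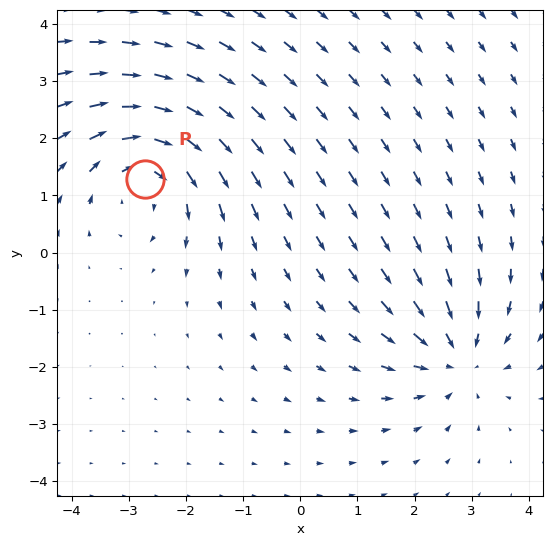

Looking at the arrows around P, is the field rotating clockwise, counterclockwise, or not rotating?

clockwise

Near P at (-2.7, 1.3) the arrows circulate clockwise. The curl (z-component) there is about -5; negative curl means clockwise rotation.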